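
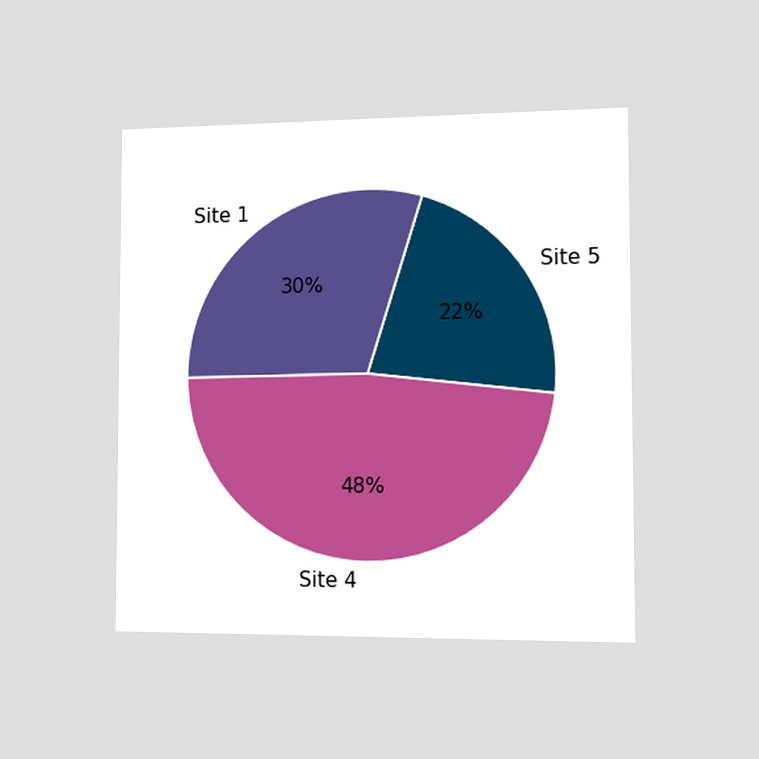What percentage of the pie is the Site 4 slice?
The chart is viewed slightly from the right. The Site 4 slice takes up 48% of the pie.

48%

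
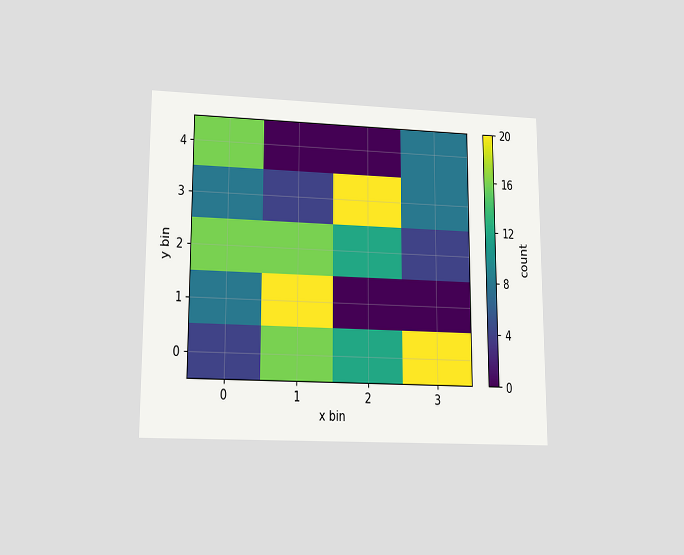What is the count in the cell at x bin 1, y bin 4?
0

The chart is viewed at a slight angle. Matching the cell (1, 4) against the colorbar gives 0.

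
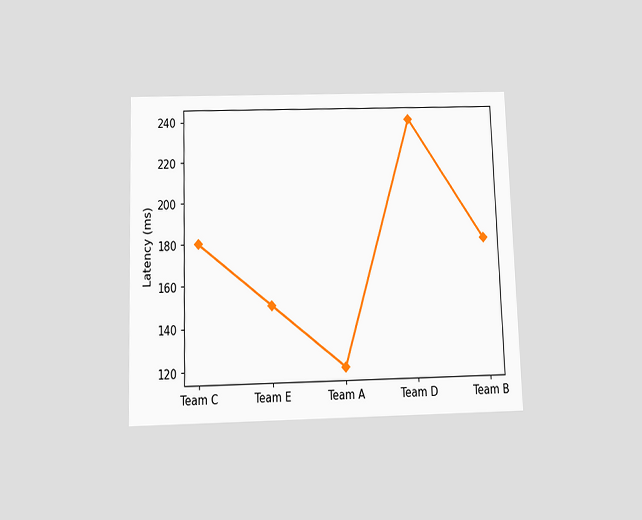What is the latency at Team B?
180ms

The chart is viewed slightly from below. At Team B, the line is at 180ms.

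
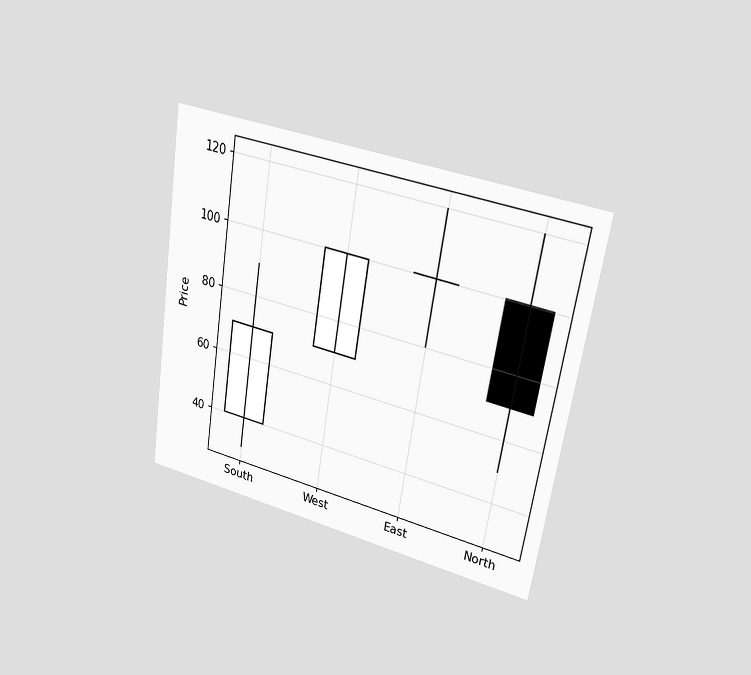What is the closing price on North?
The chart is tilted about 9° clockwise and viewed at a slight angle. The North candle closes at 70.

70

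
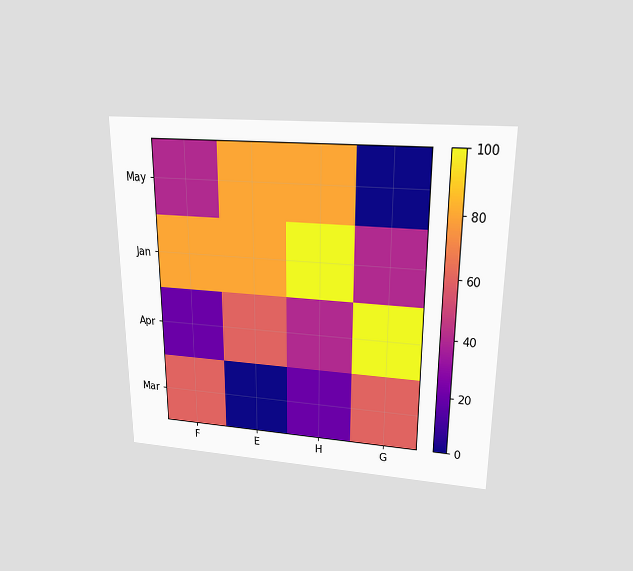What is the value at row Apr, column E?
The chart is viewed slightly from above. Matching cell (Apr, E) against the colorbar gives 60.

60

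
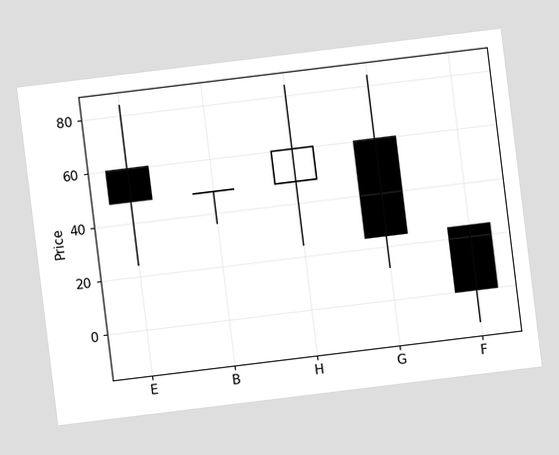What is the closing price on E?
The chart is tilted about 7° counter-clockwise. The E candle closes at 48.

48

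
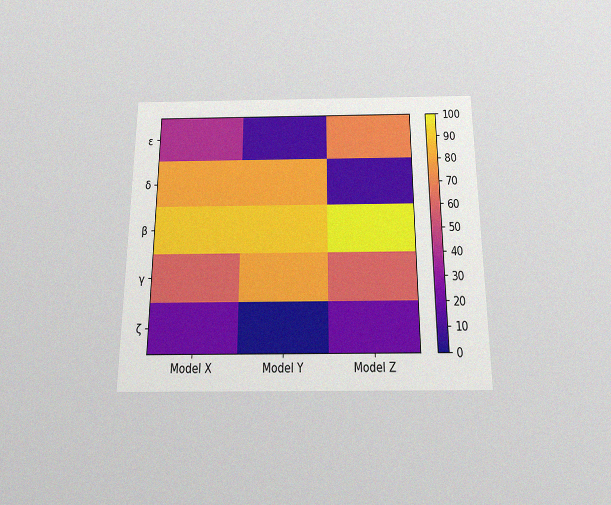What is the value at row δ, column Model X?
80

The chart is viewed slightly from below, with some photo noise. Matching cell (δ, Model X) against the colorbar gives 80.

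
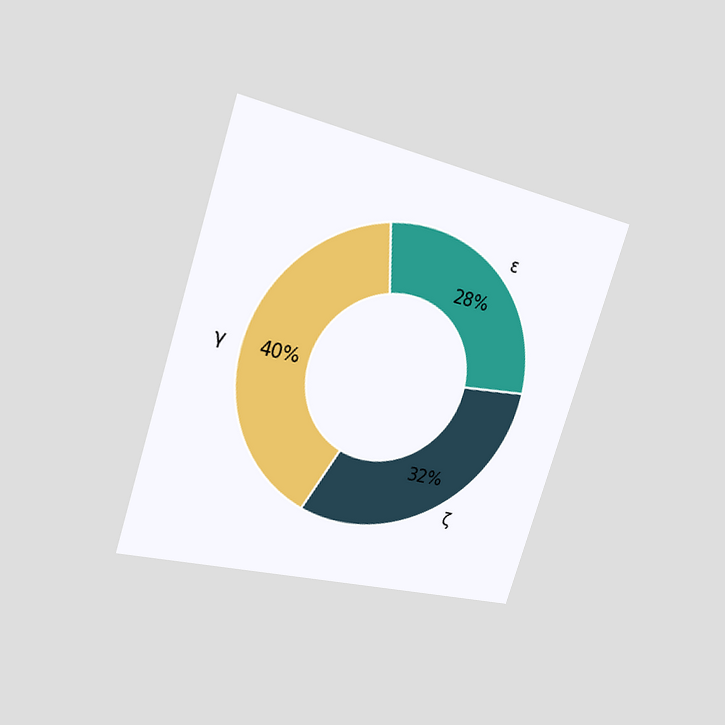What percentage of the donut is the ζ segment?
32%

The chart is tilted about 18° clockwise and viewed slightly from the left. The ζ segment takes up 32% of the ring.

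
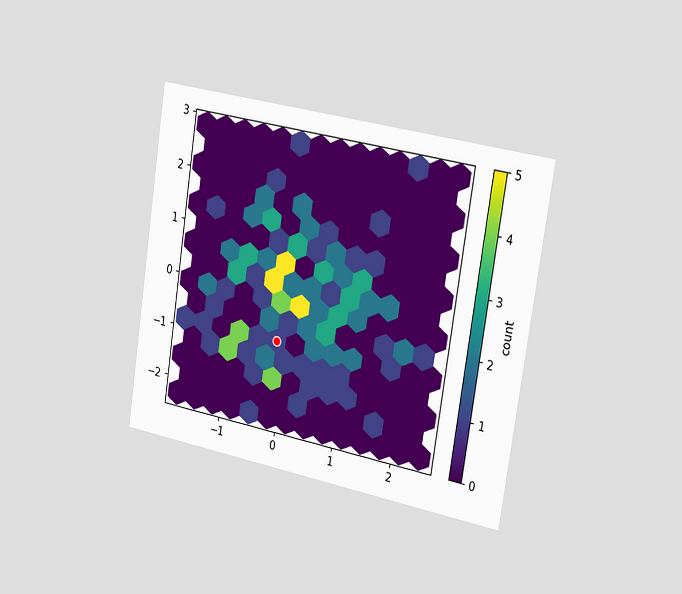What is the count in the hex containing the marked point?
The chart is tilted about 9° clockwise and viewed slightly from the right. The marked hex reads 1 on the colorbar.

1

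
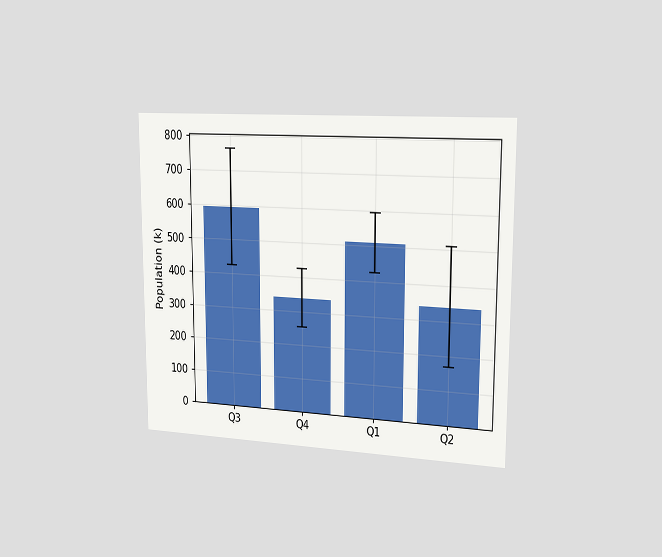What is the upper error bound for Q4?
425k

The chart is viewed slightly from the right. The Q4 bar's upper whisker reaches 425k.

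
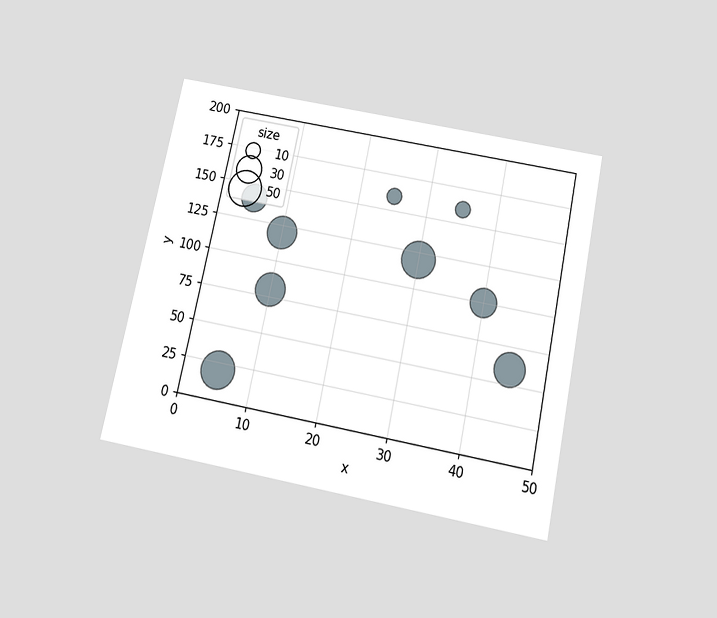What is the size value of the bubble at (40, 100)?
30

The chart is tilted about 12° clockwise and viewed slightly from below. Matching the bubble at (40, 100) against the size legend gives 30.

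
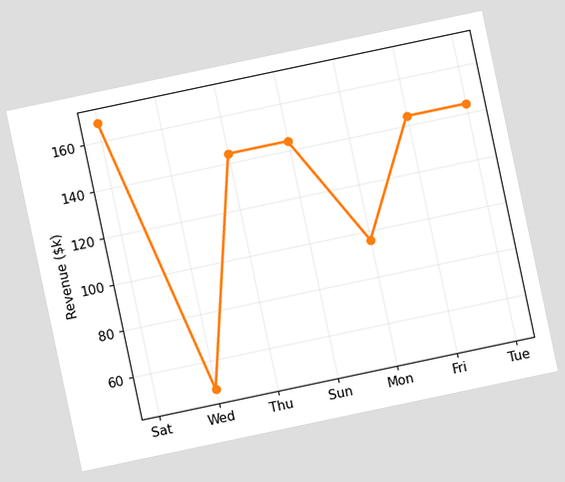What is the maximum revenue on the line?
The chart is tilted about 12° counter-clockwise. The highest point is at Sat, and reading across to the y-axis gives $168k.

$168k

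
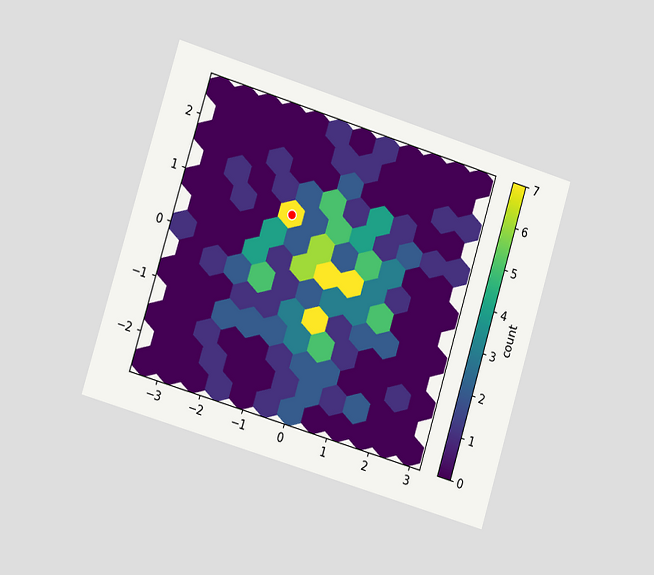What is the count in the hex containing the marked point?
The chart is tilted about 17° clockwise and viewed slightly from the left. The marked hex reads 7 on the colorbar.

7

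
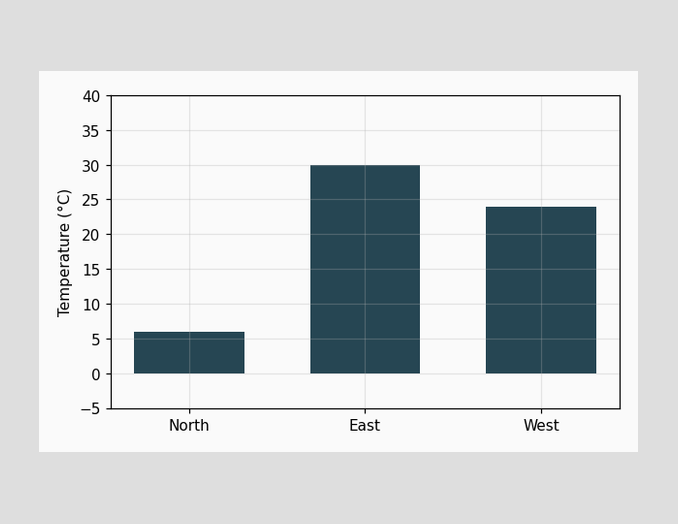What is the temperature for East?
30°C

Reading along the chart's y-axis, the East bar reaches 30°C.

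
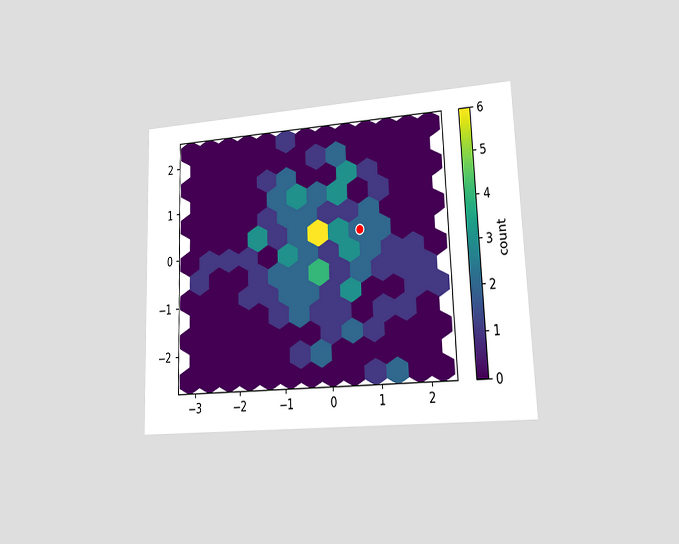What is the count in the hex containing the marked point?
2

The chart is tilted about 2° counter-clockwise and viewed at a slight angle. The marked hex reads 2 on the colorbar.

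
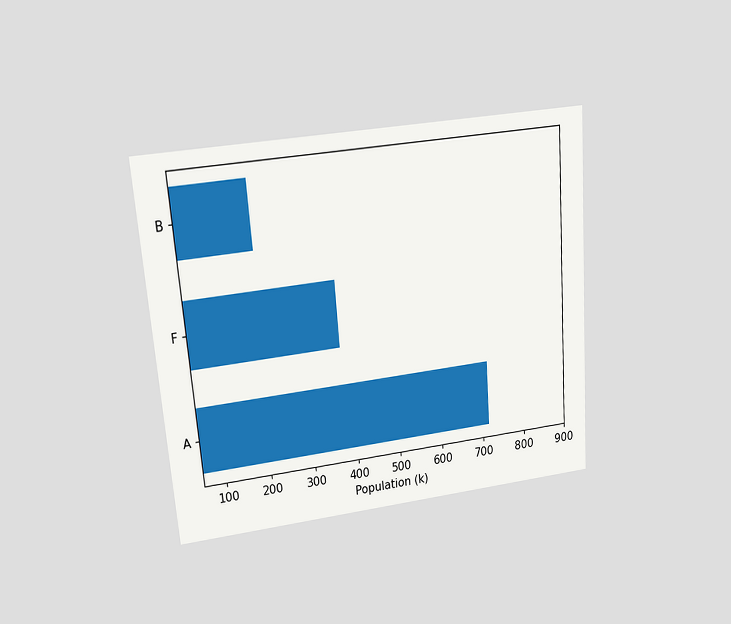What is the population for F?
378k

The chart is tilted about 5° counter-clockwise and viewed at a slight angle. Reading along the chart's x-axis, the F bar reaches 378k.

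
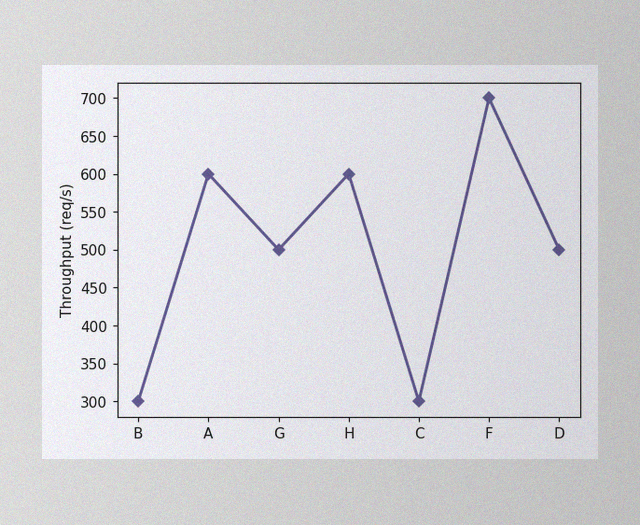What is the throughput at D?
The image has some photo noise and uneven lighting. At D, the line is at 500req/s.

500req/s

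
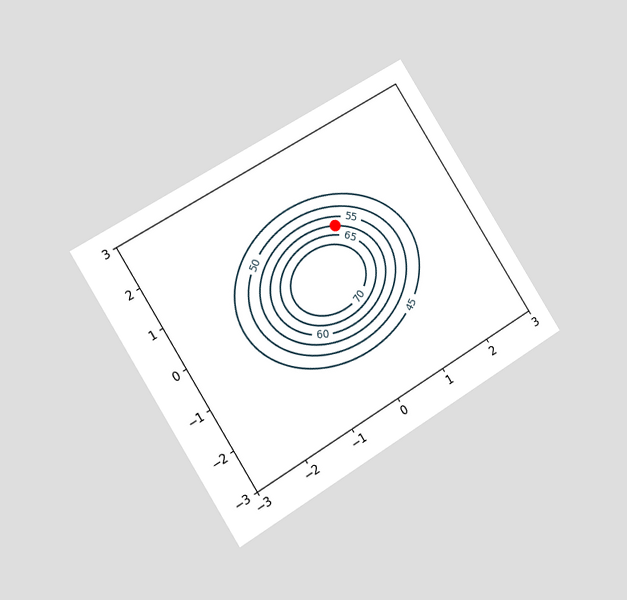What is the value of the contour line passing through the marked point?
The chart is tilted about 32° counter-clockwise and viewed at a slight angle. The marked point sits on the contour labelled 60.

60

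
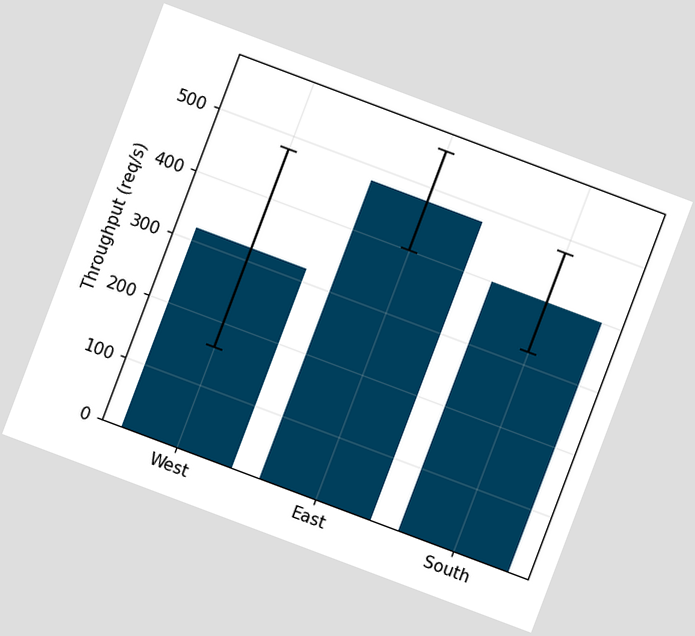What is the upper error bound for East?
560req/s

The chart is tilted about 21° clockwise. The East bar's upper whisker reaches 560req/s.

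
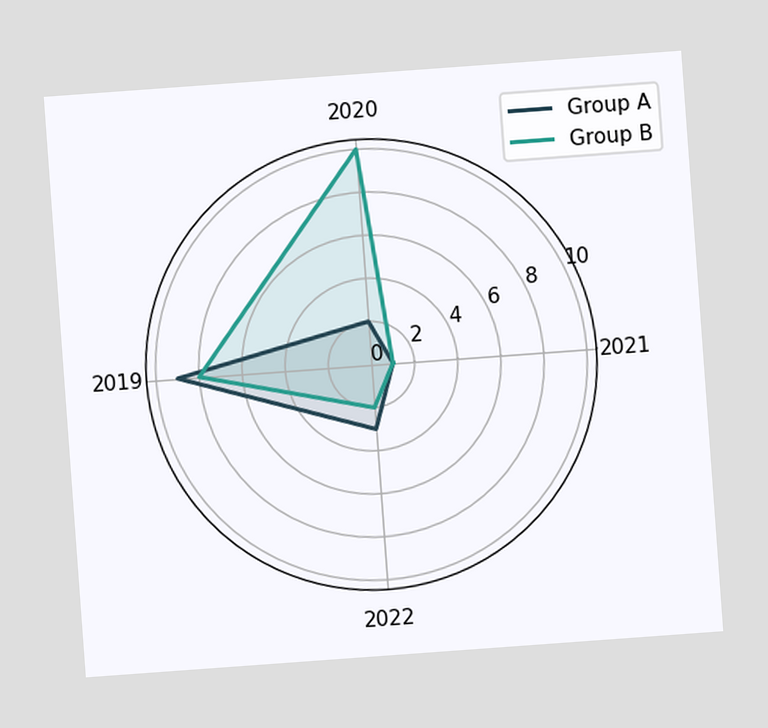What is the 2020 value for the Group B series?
The chart is tilted about 4° counter-clockwise. On the 2020 axis, Group B reaches 10.

10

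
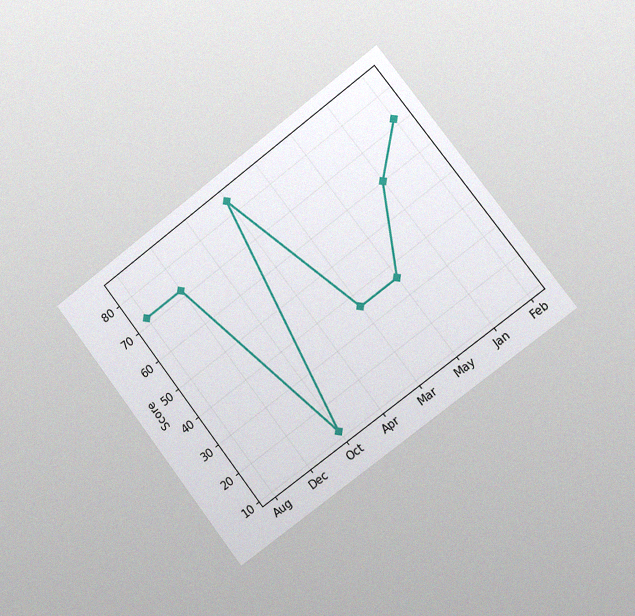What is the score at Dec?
The chart is tilted about 37° counter-clockwise and viewed slightly from the right, with some photo noise. At Dec, the line is at 72.

72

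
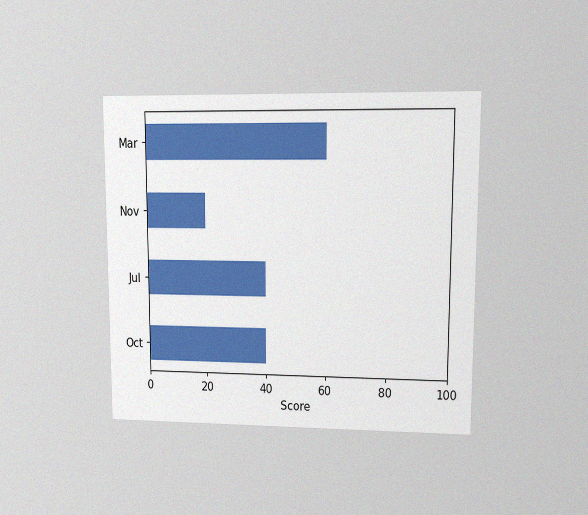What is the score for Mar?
The chart is viewed at a slight angle, with some photo noise. Reading along the chart's x-axis, the Mar bar reaches 60.

60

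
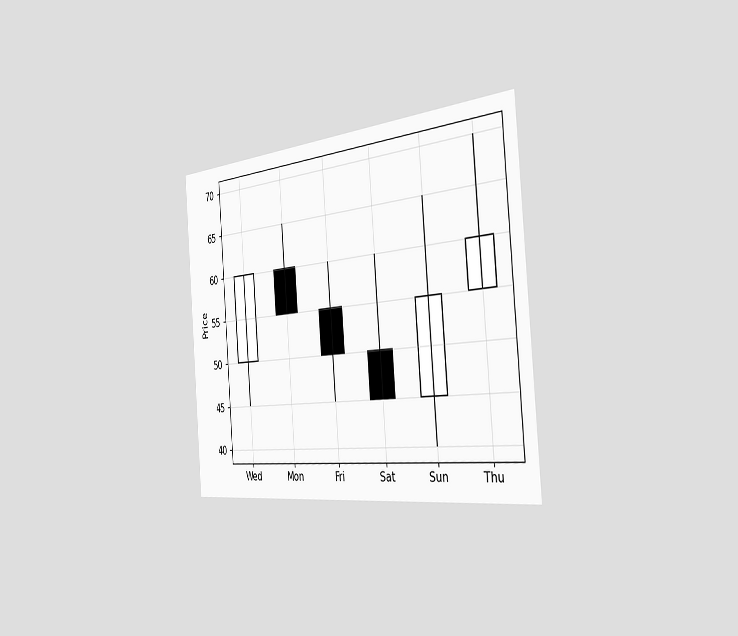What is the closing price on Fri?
50

The chart is tilted about 5° counter-clockwise and viewed slightly from the right. The Fri candle closes at 50.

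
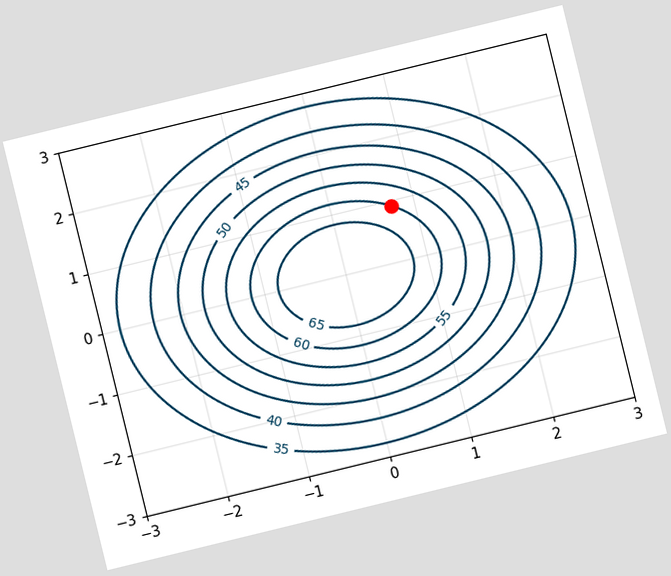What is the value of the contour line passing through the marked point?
The chart is tilted about 14° counter-clockwise. The marked point sits on the contour labelled 60.

60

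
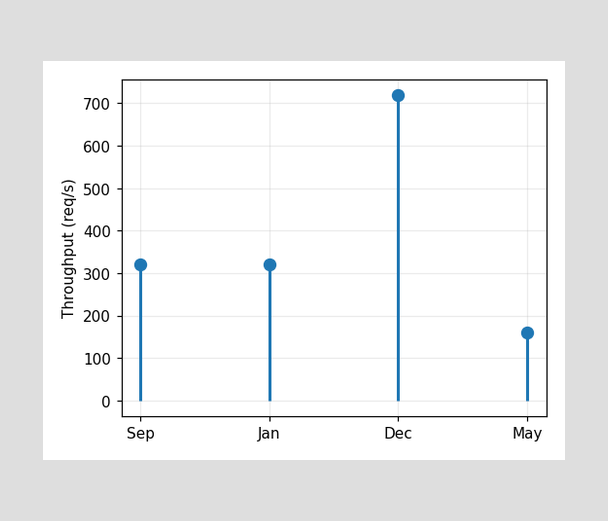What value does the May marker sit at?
160req/s

The May marker sits at 160req/s.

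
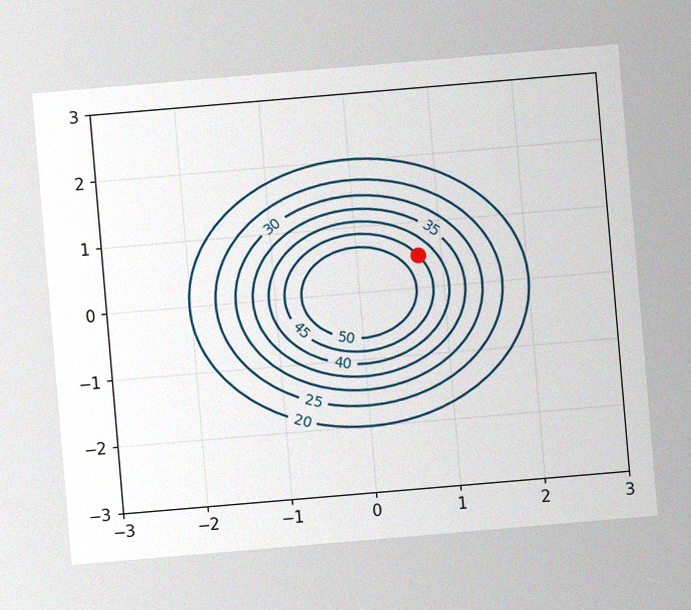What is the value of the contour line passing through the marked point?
45

The chart is tilted about 5° counter-clockwise, with some photo noise. The marked point sits on the contour labelled 45.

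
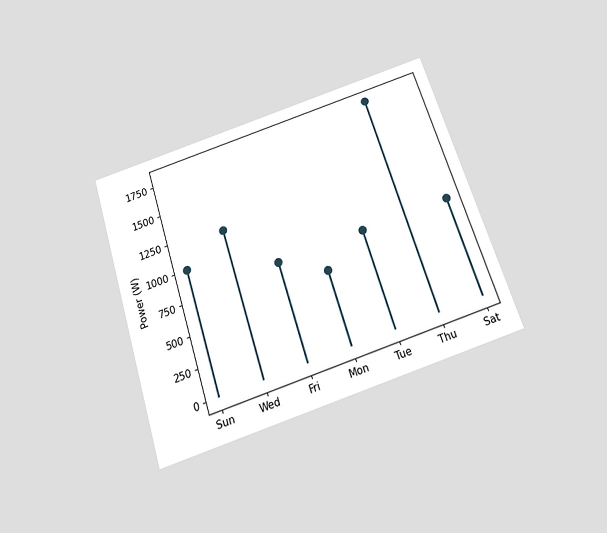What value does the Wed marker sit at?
1200W

The chart is tilted about 18° counter-clockwise and viewed slightly from below. The Wed marker sits at 1200W.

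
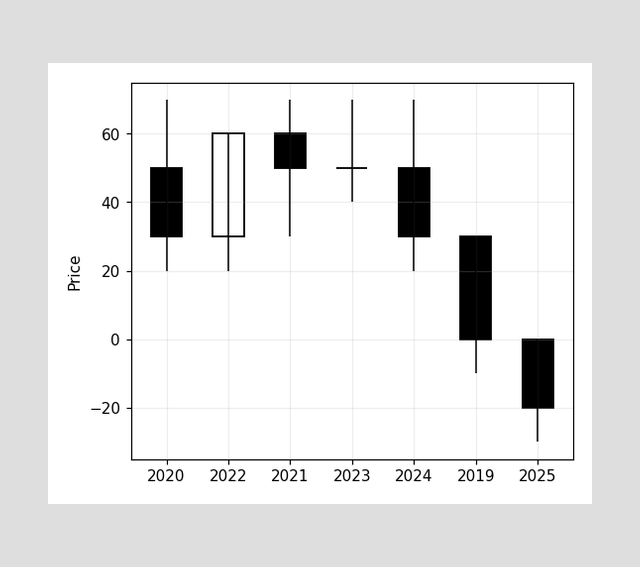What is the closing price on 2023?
The 2023 candle closes at 50.

50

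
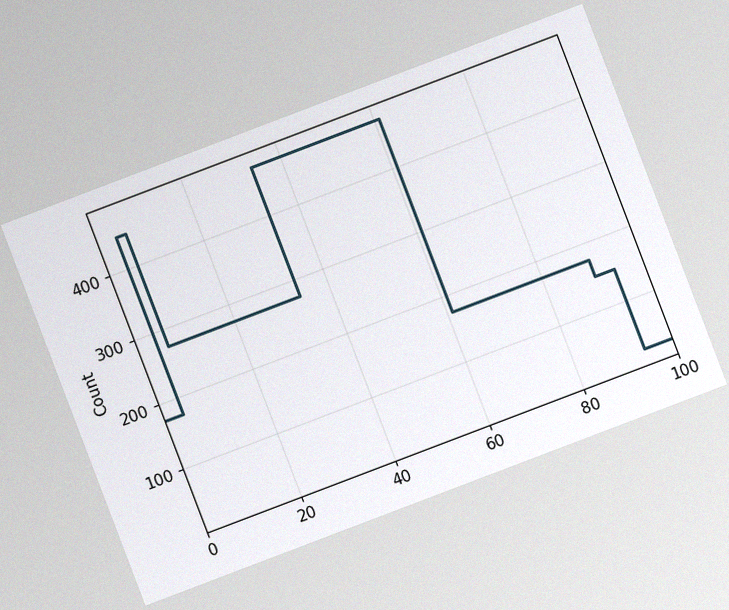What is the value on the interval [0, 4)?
The chart is tilted about 21° counter-clockwise, with some photo noise. On [0, 4) the step sits at 175.

175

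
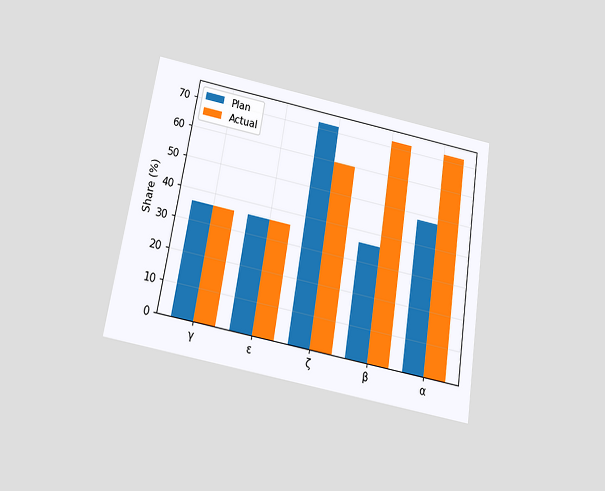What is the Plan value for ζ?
The chart is tilted about 9° clockwise and viewed slightly from below. The Plan bar at ζ reaches 72% on the y-axis.

72%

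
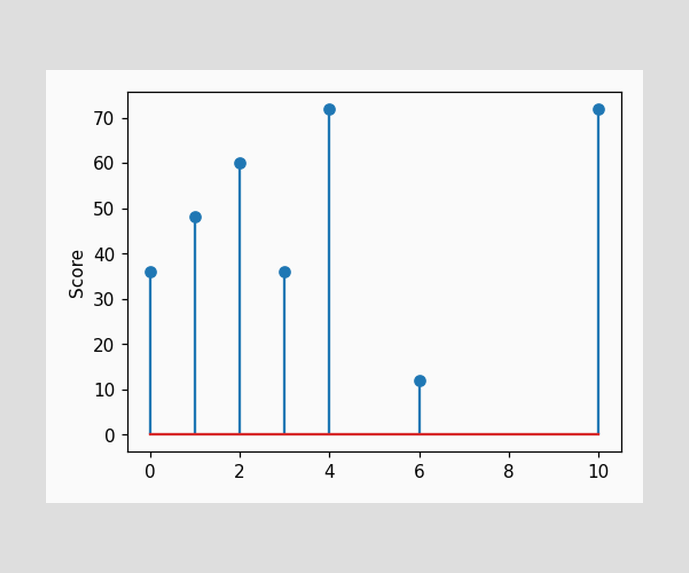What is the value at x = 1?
48

The stem at x=1 reaches 48.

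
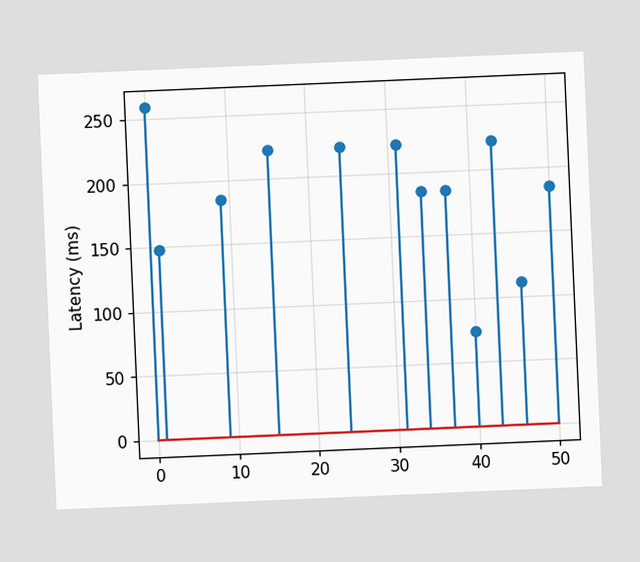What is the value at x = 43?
222ms

The chart is tilted about 2° counter-clockwise. The stem at x=43 reaches 222ms.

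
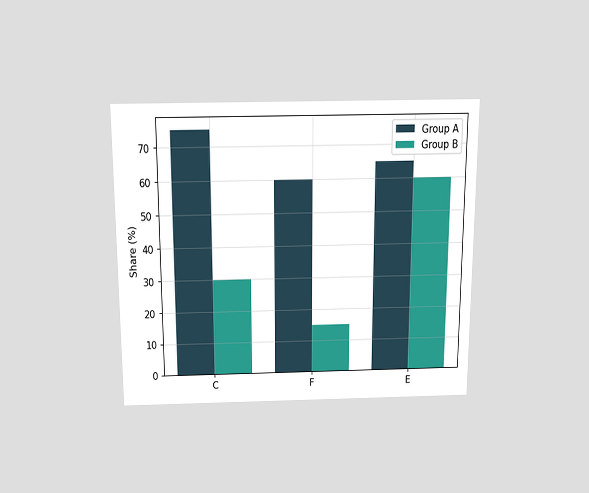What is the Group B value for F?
15%

The chart is viewed slightly from above. The Group B bar at F reaches 15% on the y-axis.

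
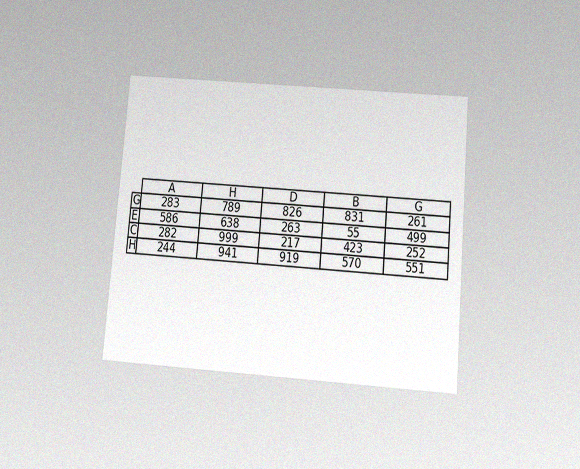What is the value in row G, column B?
831

The chart is tilted about 5° clockwise and viewed slightly from below, with some photo noise. The (G, B) cell reads 831.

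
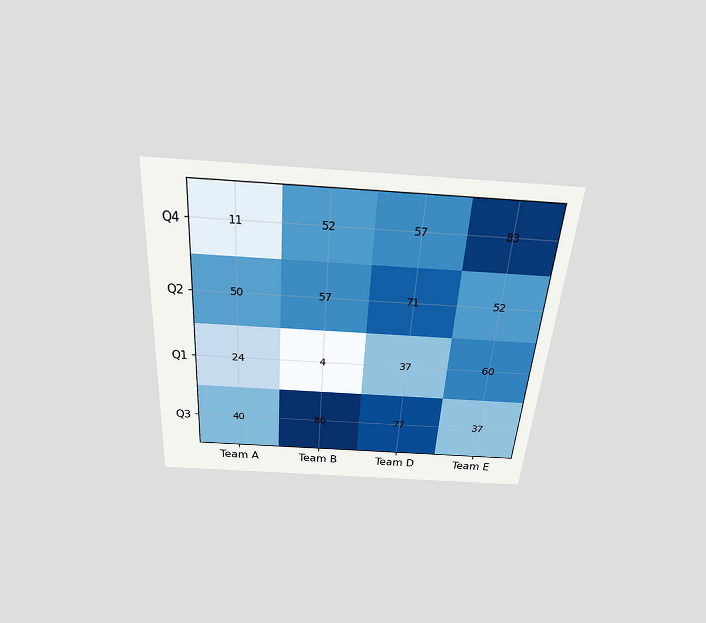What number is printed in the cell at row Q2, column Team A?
50

The chart is tilted about 4° clockwise and viewed slightly from above. The (Q2, Team A) cell reads 50.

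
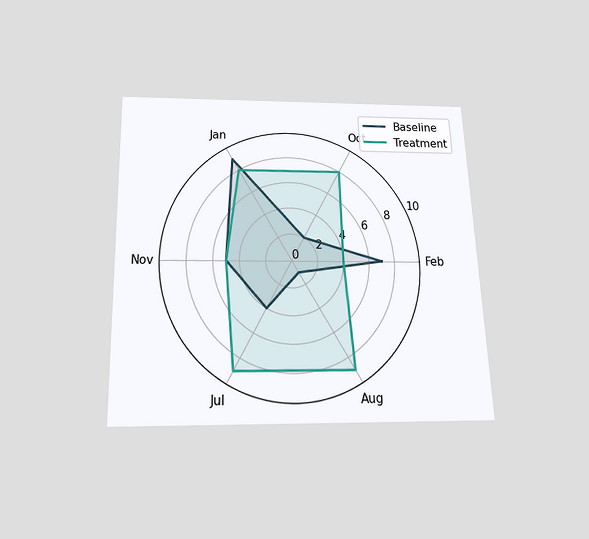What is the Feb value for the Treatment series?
4

The chart is viewed slightly from below. On the Feb axis, Treatment reaches 4.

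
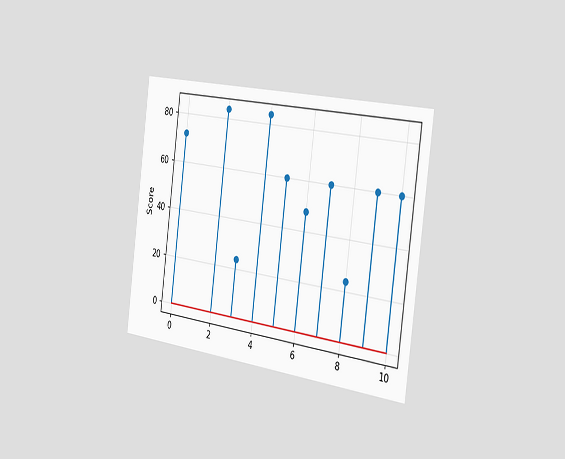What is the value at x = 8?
The chart is tilted about 7° clockwise and viewed slightly from the right. The stem at x=8 reaches 24.

24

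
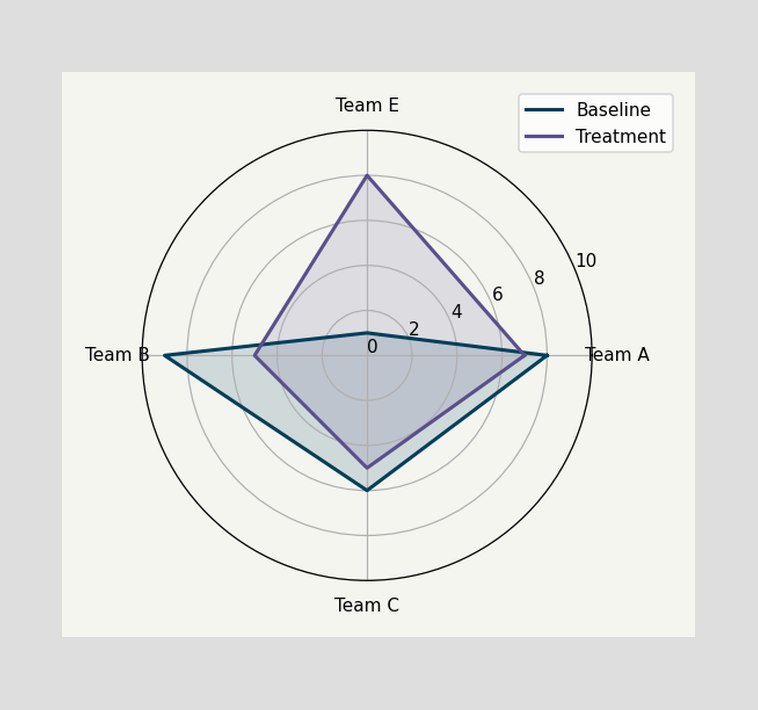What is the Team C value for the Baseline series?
6

On the Team C axis, Baseline reaches 6.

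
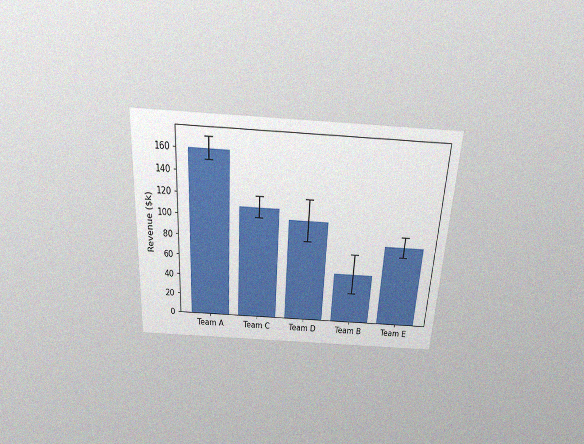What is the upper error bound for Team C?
$120k

The chart is tilted about 3° clockwise and viewed slightly from above, with some photo noise. The Team C bar's upper whisker reaches $120k.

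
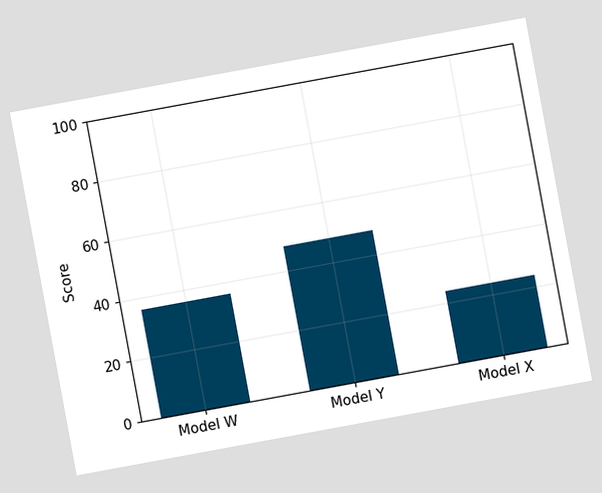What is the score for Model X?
24

The chart is tilted about 10° counter-clockwise. Reading along the chart's y-axis, the Model X bar reaches 24.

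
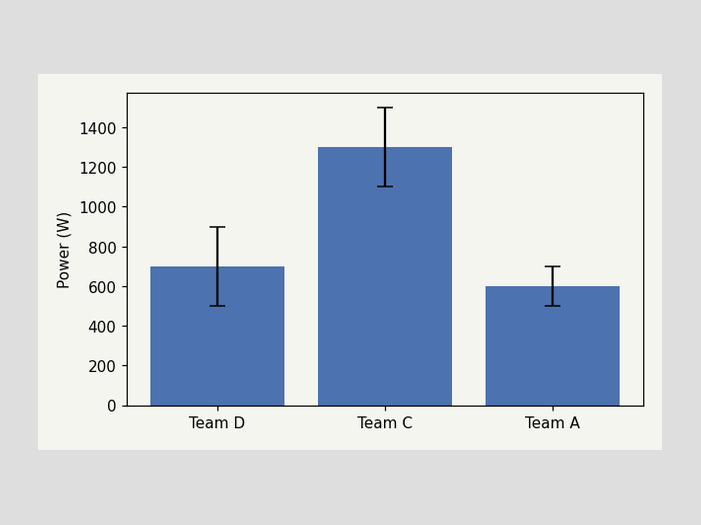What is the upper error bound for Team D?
900W

The Team D bar's upper whisker reaches 900W.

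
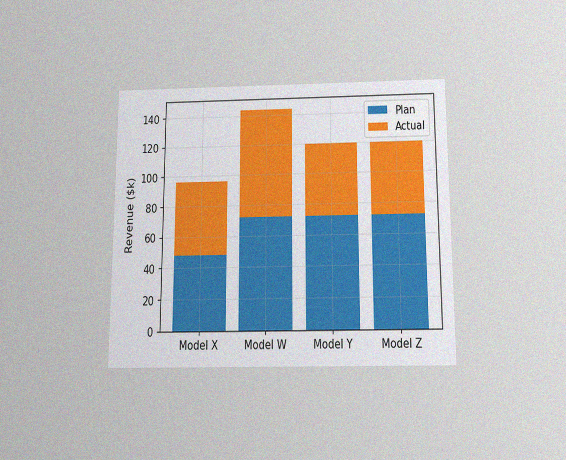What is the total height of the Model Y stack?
The chart is viewed slightly from below, with some photo noise. The Model Y stack's top reaches $120k on the y-axis.

$120k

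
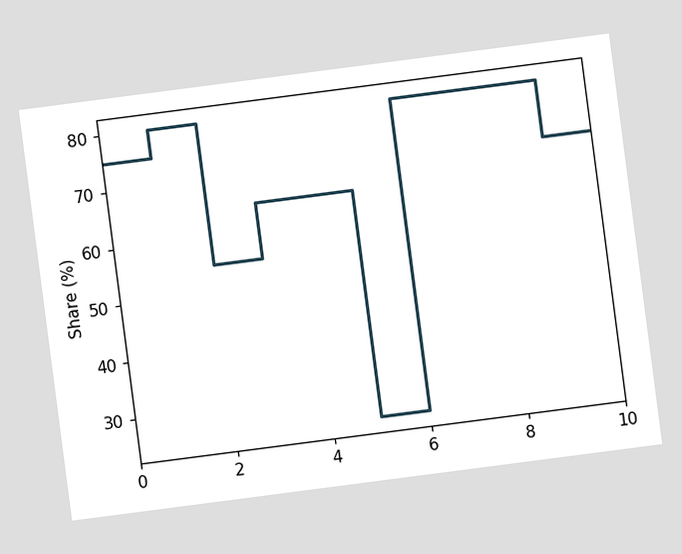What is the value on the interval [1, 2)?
80%

The chart is tilted about 7° counter-clockwise. On [1, 2) the step sits at 80%.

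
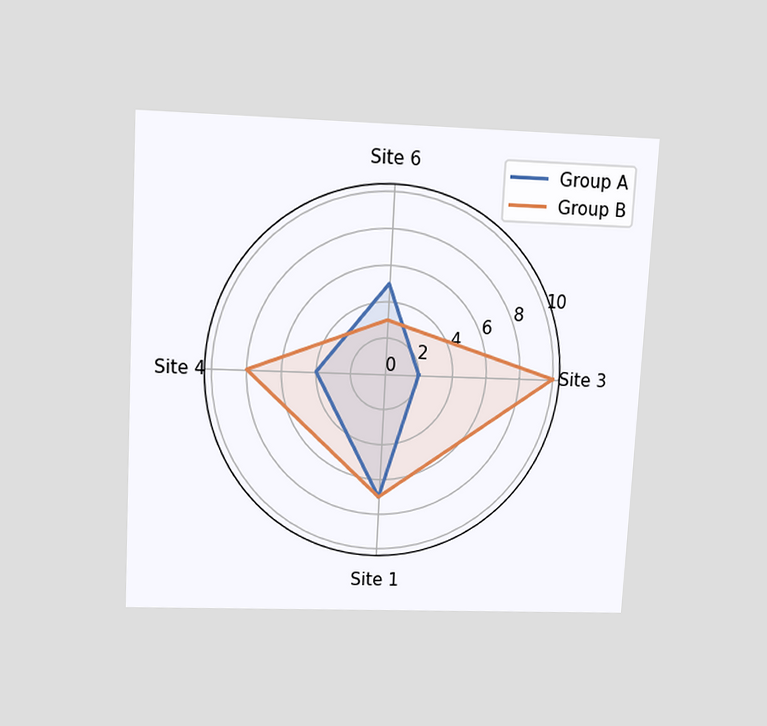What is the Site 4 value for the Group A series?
4

The chart is tilted about 3° clockwise and viewed slightly from above. On the Site 4 axis, Group A reaches 4.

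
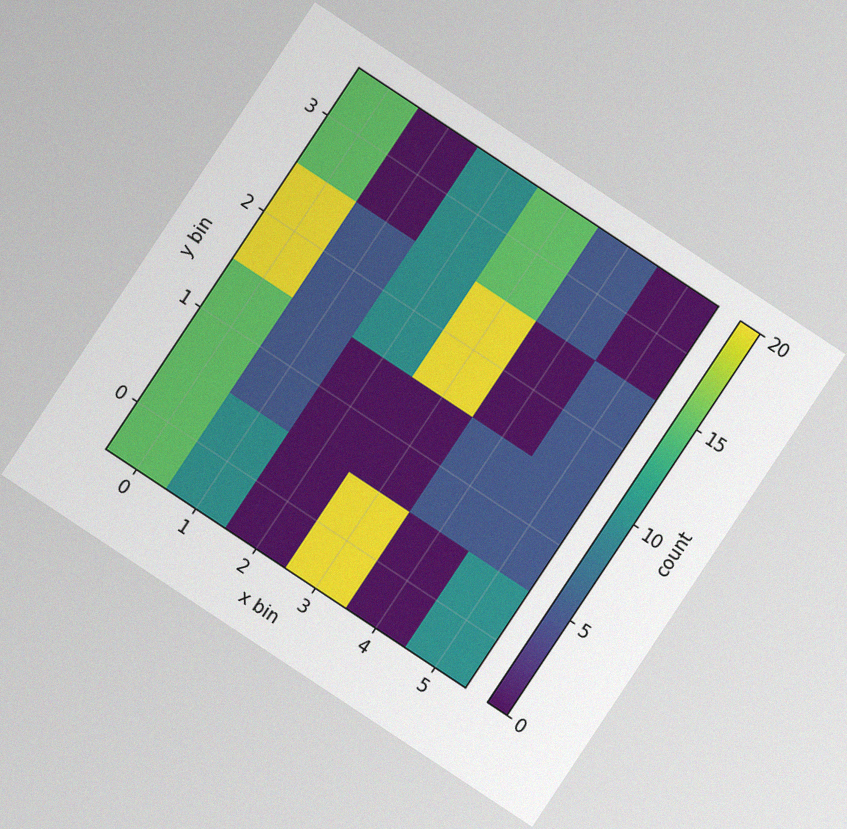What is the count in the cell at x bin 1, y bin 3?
The chart is tilted about 34° clockwise, with some photo noise. Matching the cell (1, 3) against the colorbar gives 0.

0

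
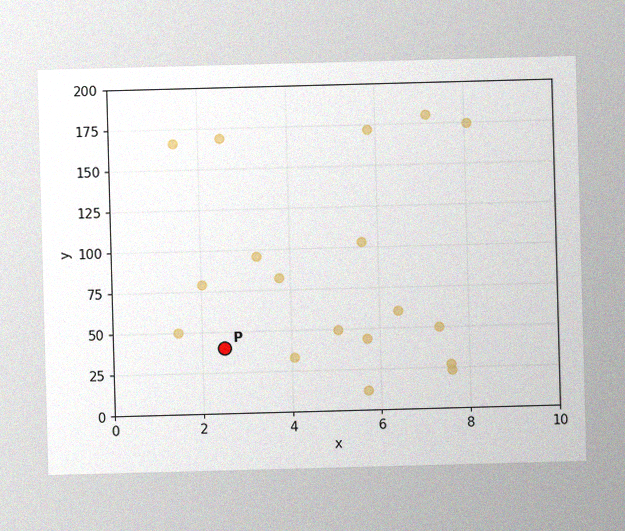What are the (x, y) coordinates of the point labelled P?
(2.5, 40)

The image has some photo noise and uneven lighting. Following the gridlines from P to each axis, P sits at (2.5, 40).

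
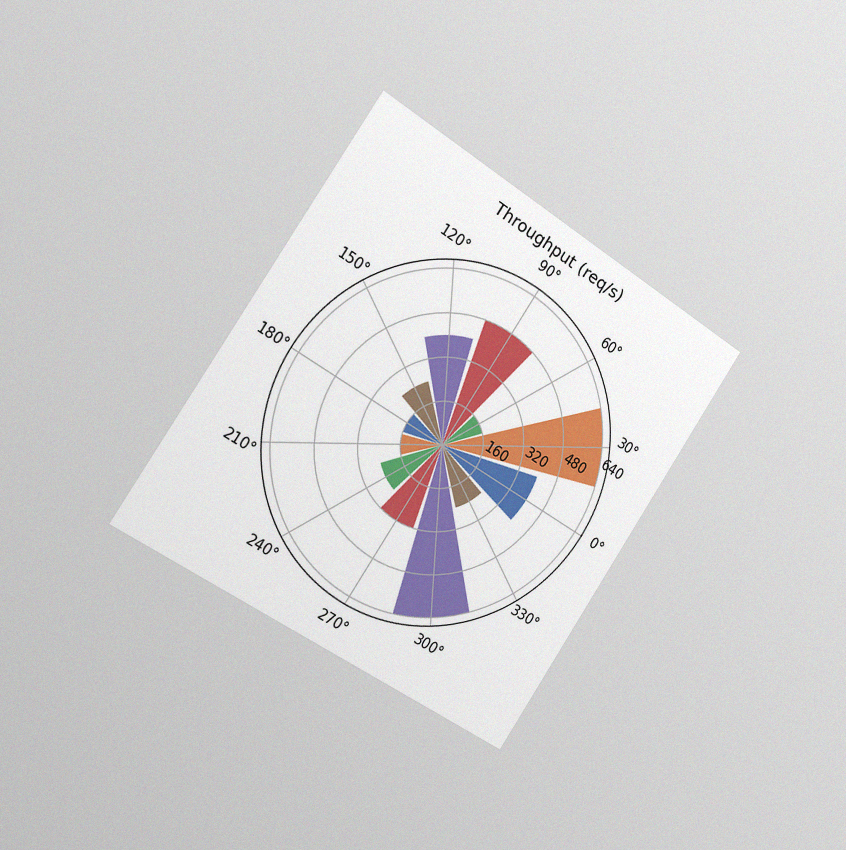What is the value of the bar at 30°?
The chart is tilted about 34° clockwise and viewed slightly from the left, with some photo noise. The bar at 30° reaches 640req/s on the radial axis.

640req/s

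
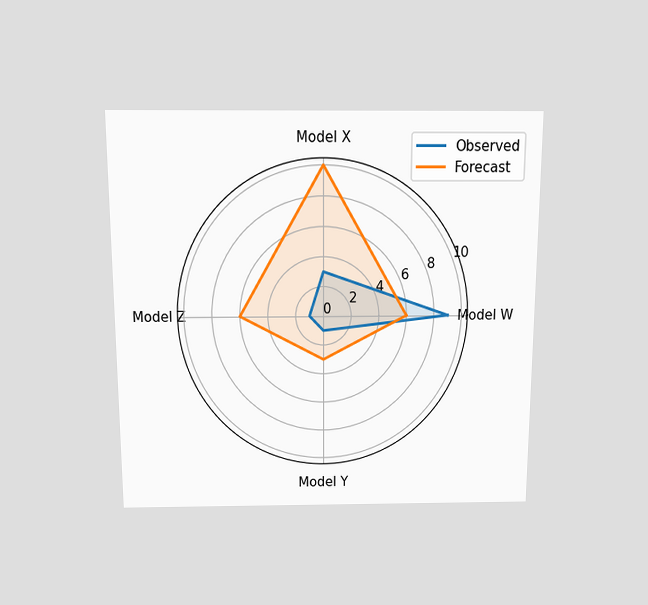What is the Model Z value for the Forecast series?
6

The chart is viewed slightly from above. On the Model Z axis, Forecast reaches 6.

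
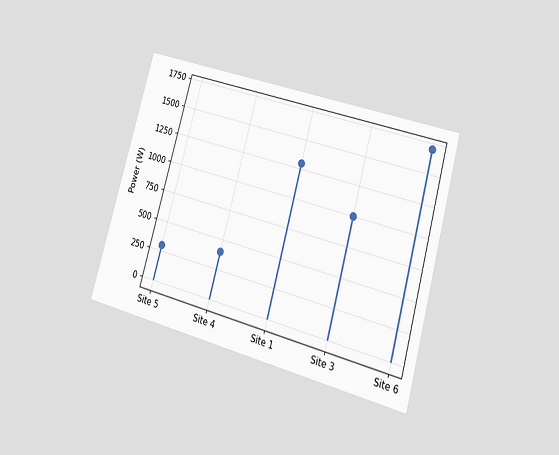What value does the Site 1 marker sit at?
The chart is tilted about 16° clockwise and viewed at a slight angle. The Site 1 marker sits at 1300W.

1300W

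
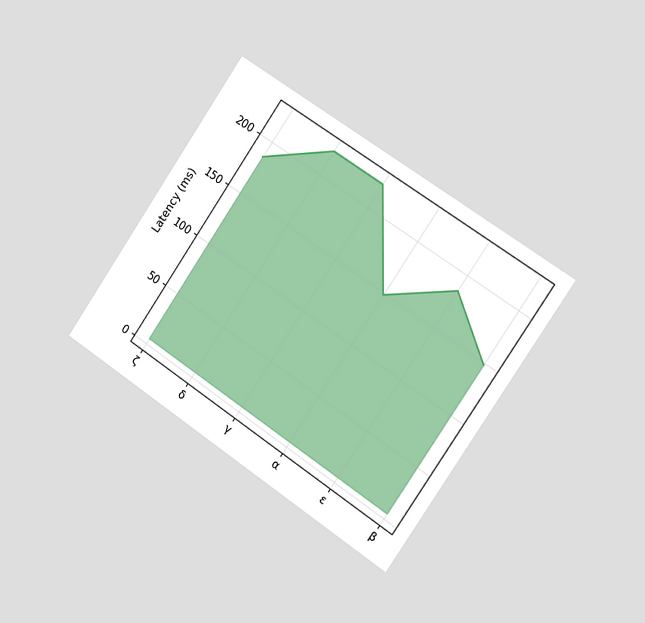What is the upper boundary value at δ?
The chart is tilted about 34° clockwise and viewed slightly from the right. At δ the upper boundary is at 222ms.

222ms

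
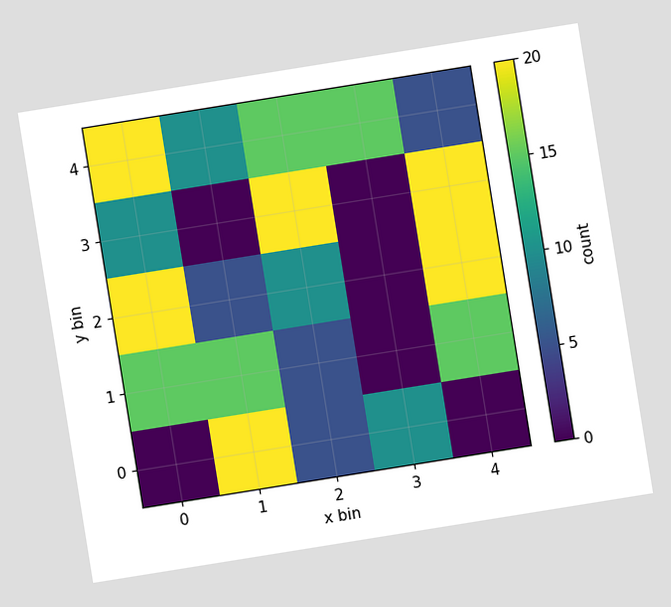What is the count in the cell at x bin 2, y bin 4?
15

The chart is tilted about 9° counter-clockwise. Matching the cell (2, 4) against the colorbar gives 15.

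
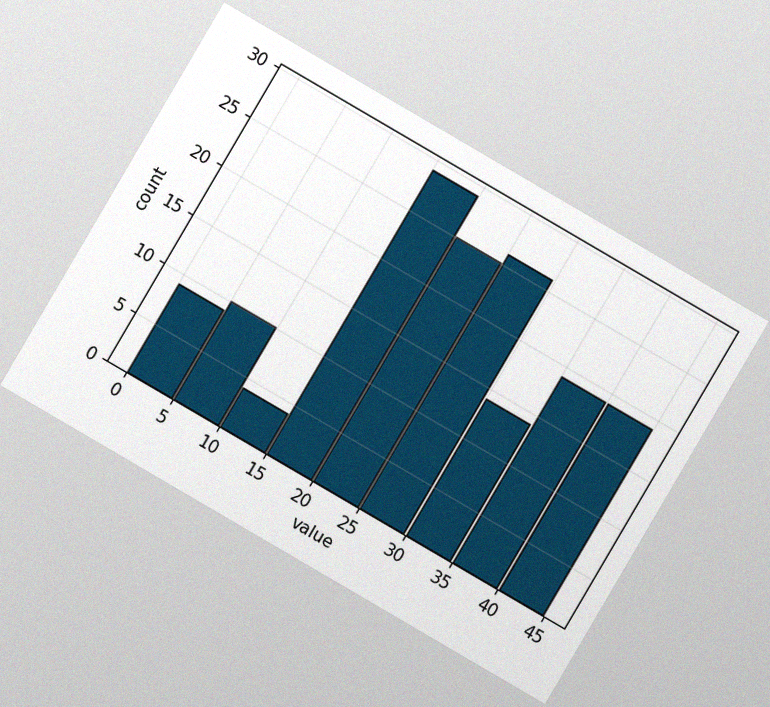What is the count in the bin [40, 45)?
The chart is tilted about 30° clockwise, with some photo noise. The [40, 45) bin has height 19.

19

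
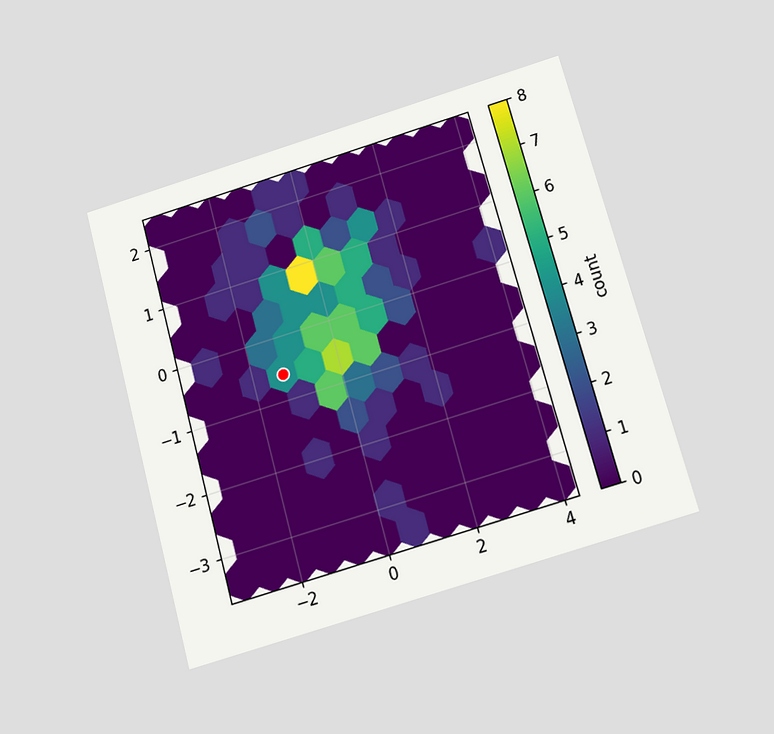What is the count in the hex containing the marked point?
The chart is tilted about 15° counter-clockwise and viewed slightly from below. The marked hex reads 4 on the colorbar.

4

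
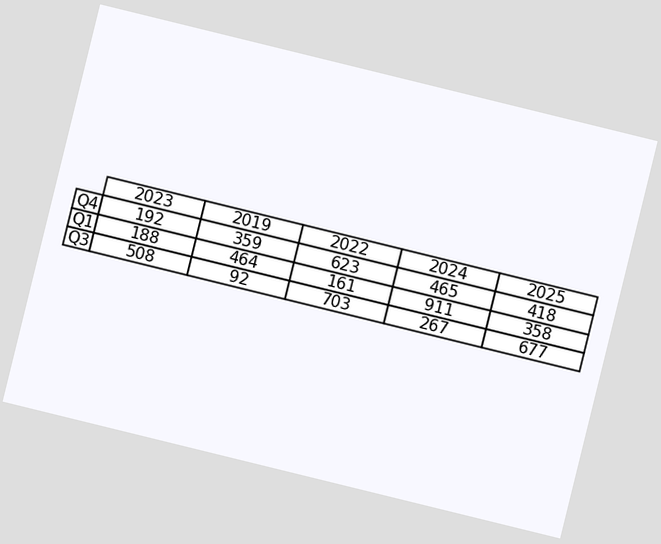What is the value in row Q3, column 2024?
The chart is tilted about 14° clockwise. The (Q3, 2024) cell reads 267.

267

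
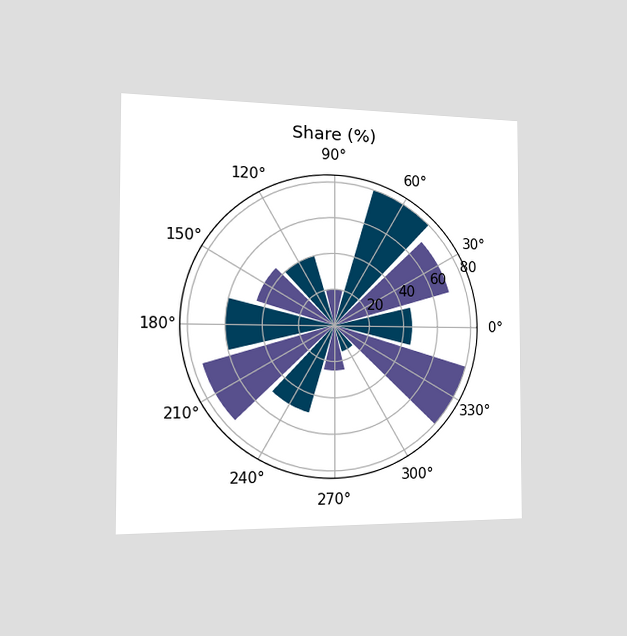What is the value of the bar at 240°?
50%

The chart is viewed slightly from the left. The bar at 240° reaches 50% on the radial axis.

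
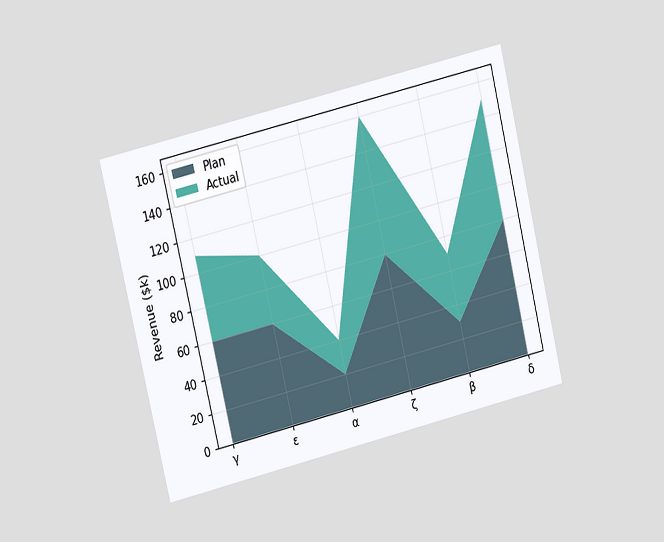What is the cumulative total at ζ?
The chart is tilted about 13° counter-clockwise and viewed at a slight angle. The stacked total at ζ reaches $160k.

$160k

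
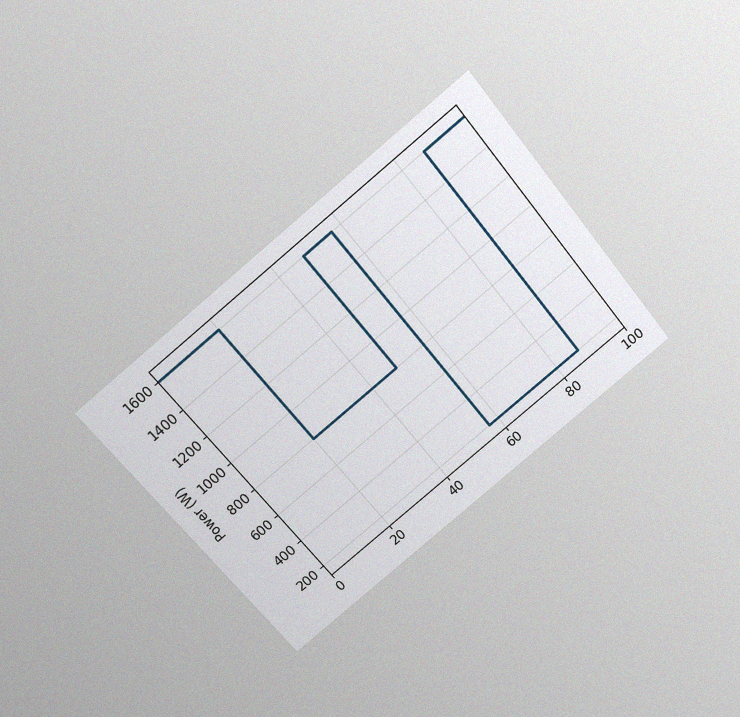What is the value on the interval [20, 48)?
800W

The chart is tilted about 39° counter-clockwise and viewed slightly from above, with some photo noise. On [20, 48) the step sits at 800W.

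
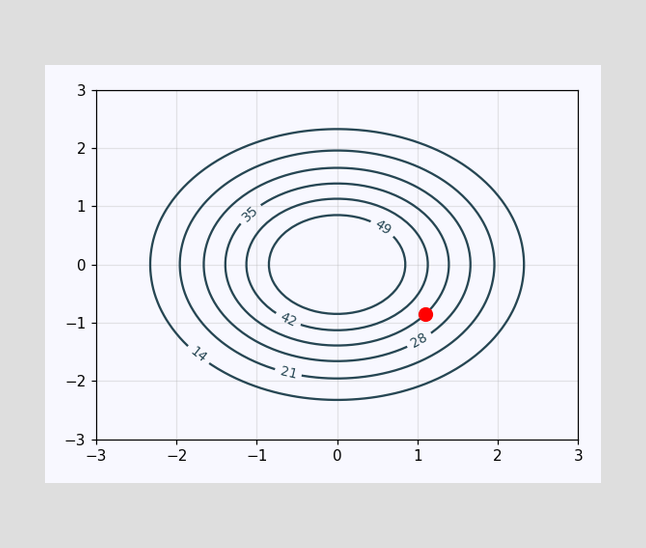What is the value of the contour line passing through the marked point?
35

The marked point sits on the contour labelled 35.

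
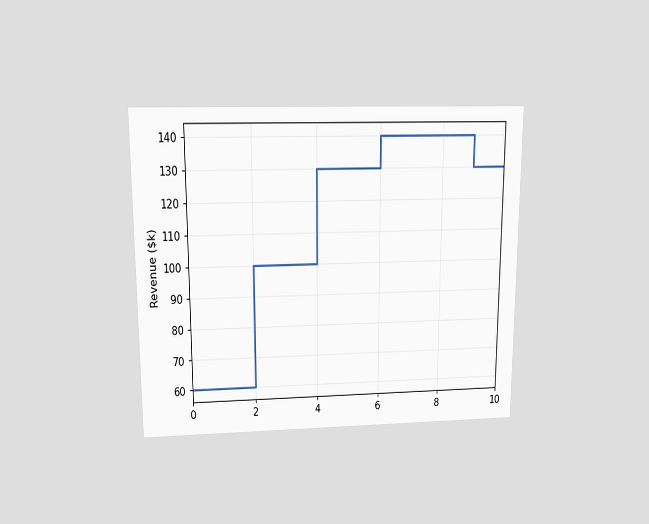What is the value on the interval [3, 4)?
$100k

The chart is viewed slightly from above. On [3, 4) the step sits at $100k.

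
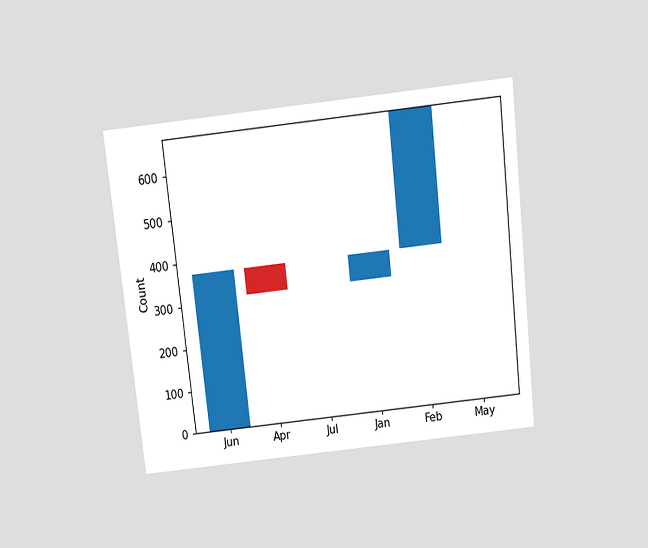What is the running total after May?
The chart is tilted about 6° counter-clockwise and viewed slightly from above. After May the running total reaches 682.

682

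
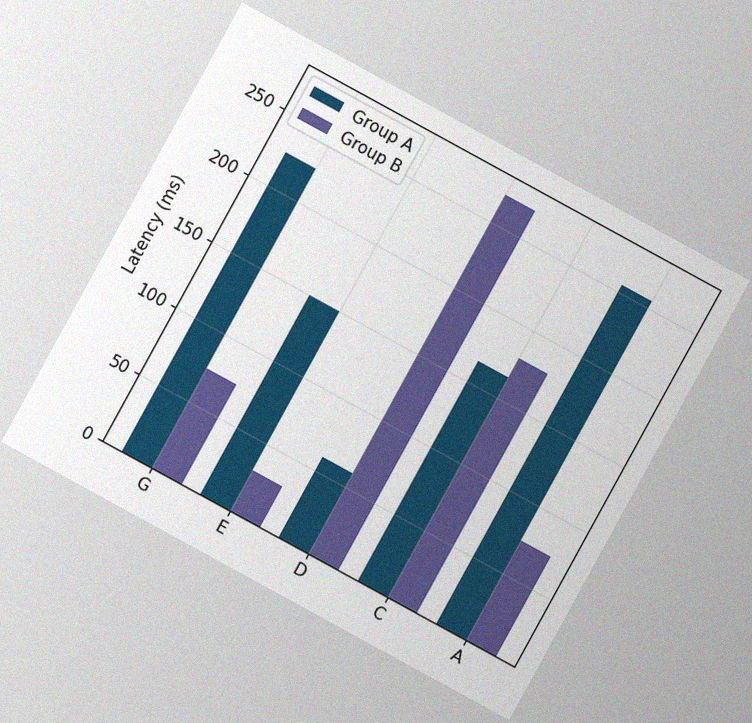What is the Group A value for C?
The chart is tilted about 29° clockwise, with some photo noise. The Group A bar at C reaches 165ms on the y-axis.

165ms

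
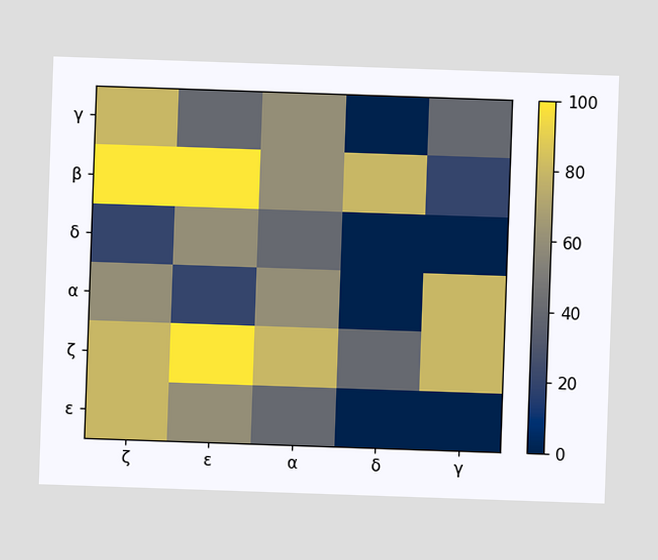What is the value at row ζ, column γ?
Matching cell (ζ, γ) against the colorbar gives 80.

80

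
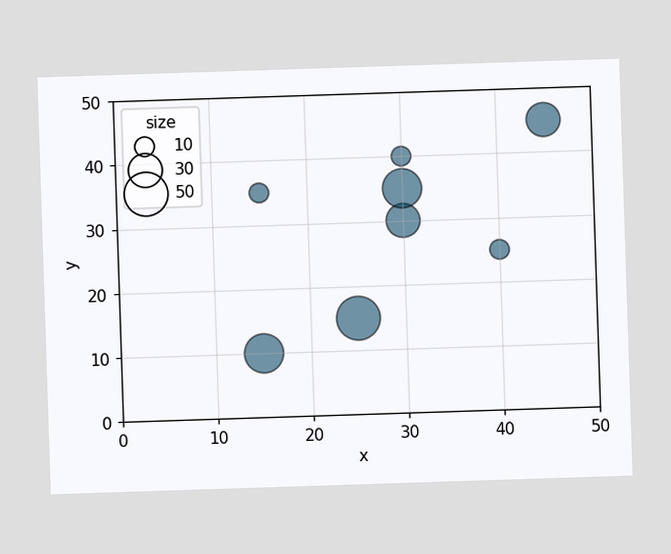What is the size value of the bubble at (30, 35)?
Matching the bubble at (30, 35) against the size legend gives 40.

40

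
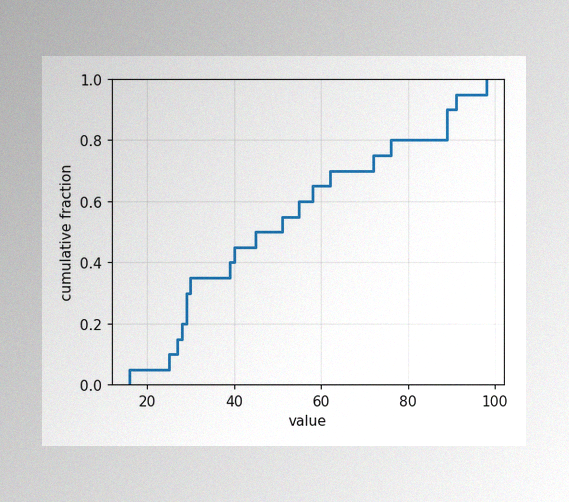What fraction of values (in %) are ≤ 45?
The image has some photo noise and uneven lighting. At x=45 the ECDF step is at 50%.

50%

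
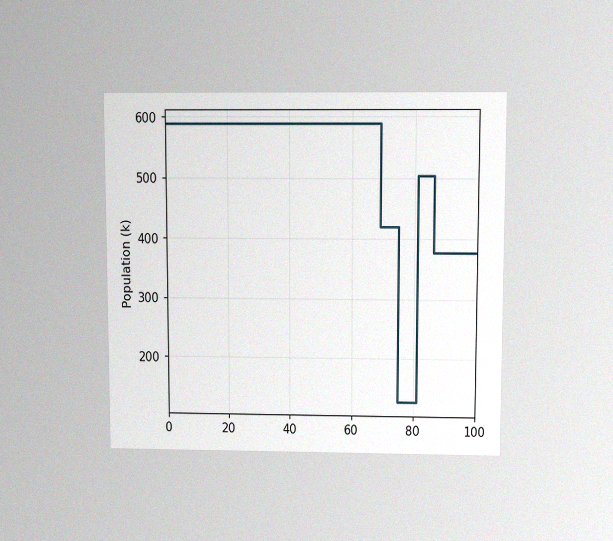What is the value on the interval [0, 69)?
The chart is viewed slightly from above, with some photo noise. On [0, 69) the step sits at 588k.

588k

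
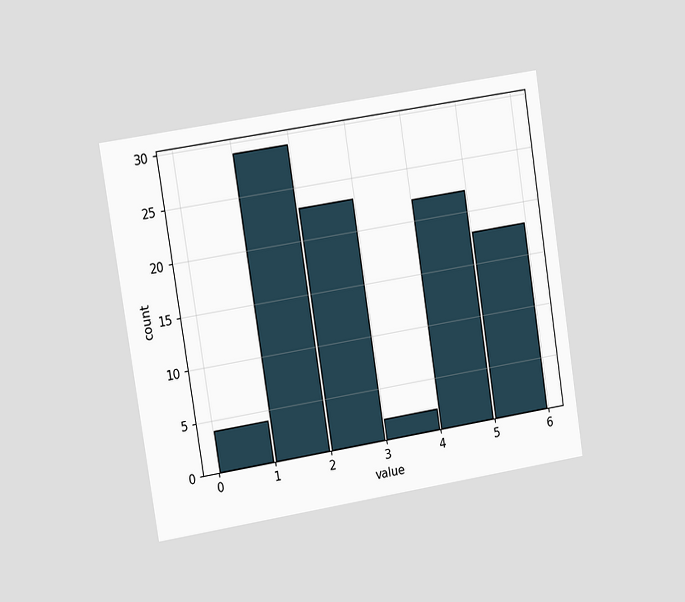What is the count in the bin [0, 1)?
The chart is tilted about 9° counter-clockwise and viewed slightly from the left. The [0, 1) bin has height 4.

4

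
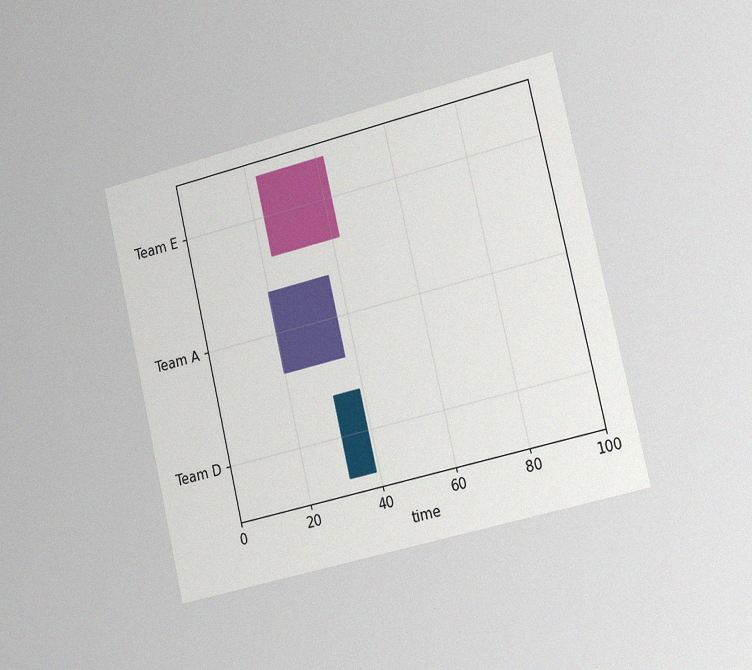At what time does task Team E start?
23

The chart is tilted about 13° counter-clockwise and viewed slightly from the right, with some photo noise. The Team E bar begins at t=23.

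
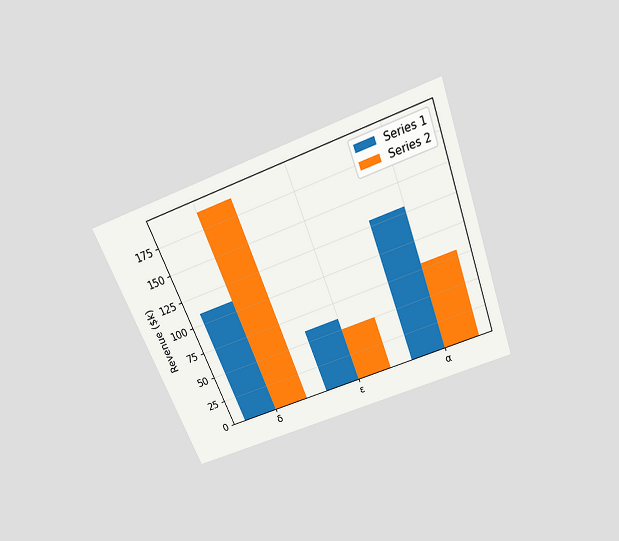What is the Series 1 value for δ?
$110k

The chart is tilted about 21° counter-clockwise and viewed slightly from above. The Series 1 bar at δ reaches $110k on the y-axis.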